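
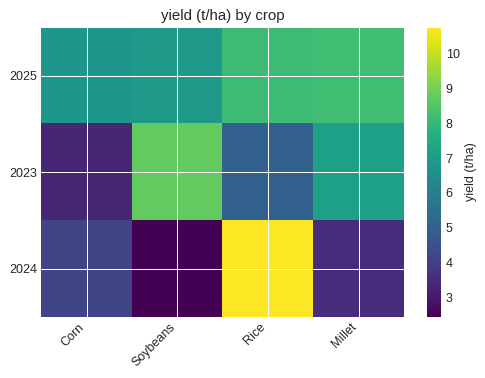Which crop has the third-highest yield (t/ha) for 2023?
Top 4 for 2023: Soybeans ≈ 9, Millet ≈ 7, Rice ≈ 5, Corn ≈ 3.

Rice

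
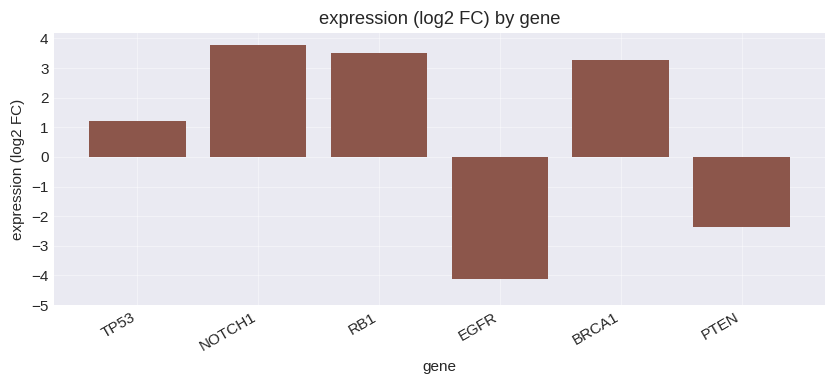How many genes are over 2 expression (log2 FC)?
3

Above 2: NOTCH1, RB1, BRCA1.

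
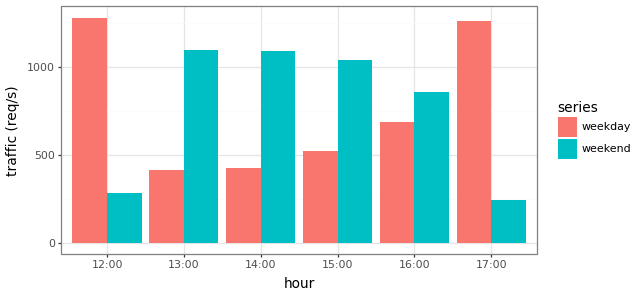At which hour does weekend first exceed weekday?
12:00: weekend ≈ 200 vs weekday ≈ 1200 (not yet); 13:00: weekend ≈ 1000 vs weekday ≈ 400 (first crossover).

13:00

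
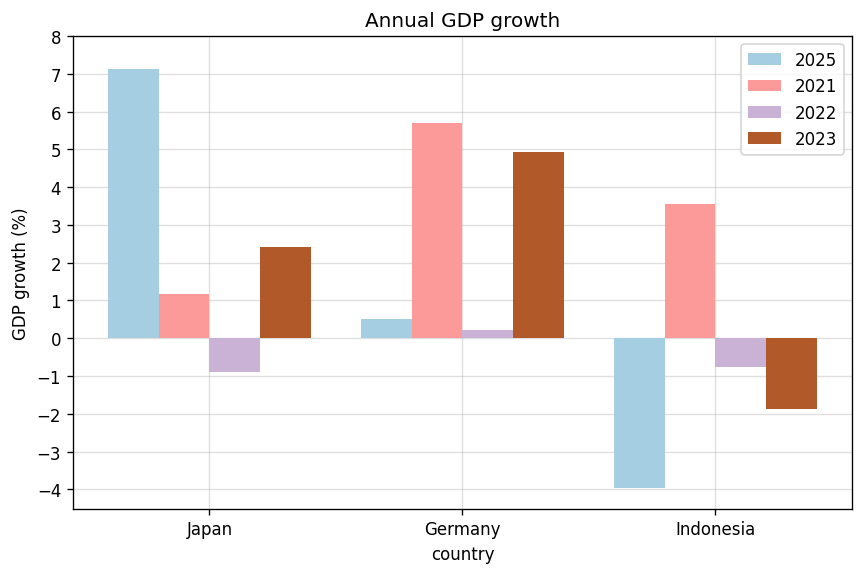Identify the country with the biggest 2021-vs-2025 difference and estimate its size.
Indonesia: 2021 ≈ 4, 2025 ≈ -4 → gap ≈ 8. Next-largest (Japan) is only ≈ 6.

Indonesia, ≈ 8 %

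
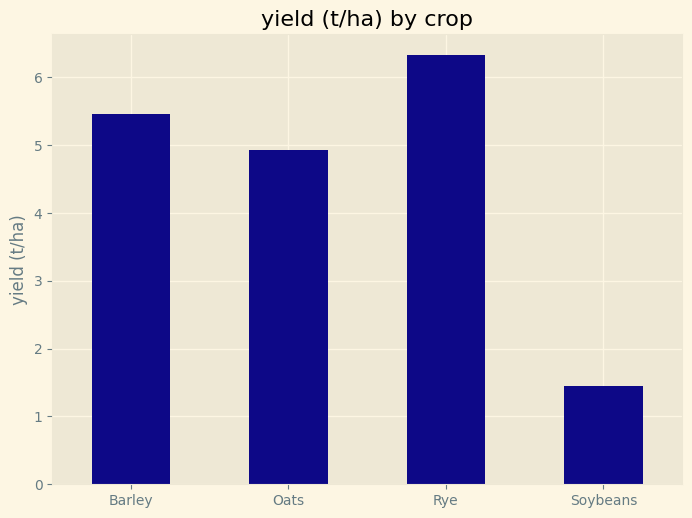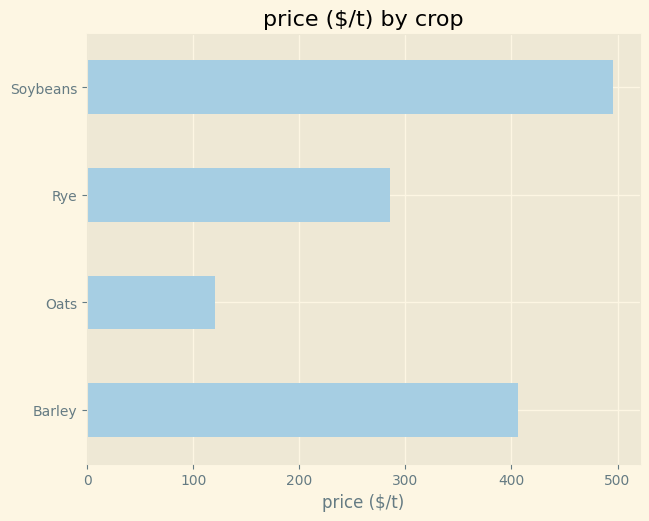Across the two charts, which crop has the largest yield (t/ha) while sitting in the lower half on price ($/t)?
Chart 2 median price ($/t) ≈ 350; below-median crops: Oats, Rye. Among those, Rye has the highest yield (t/ha) (≈ 6).

Rye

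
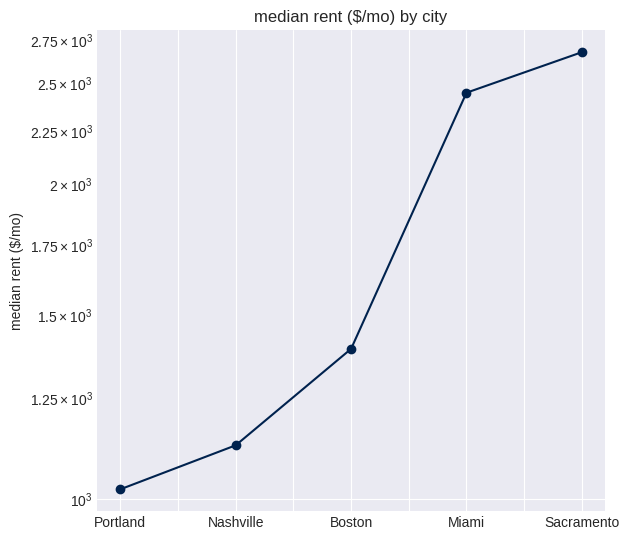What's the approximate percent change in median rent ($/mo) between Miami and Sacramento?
≈ +8.3%

Miami ≈ 2400, Sacramento ≈ 2600; (2600 − 2400) / 2400 ≈ +8.3%.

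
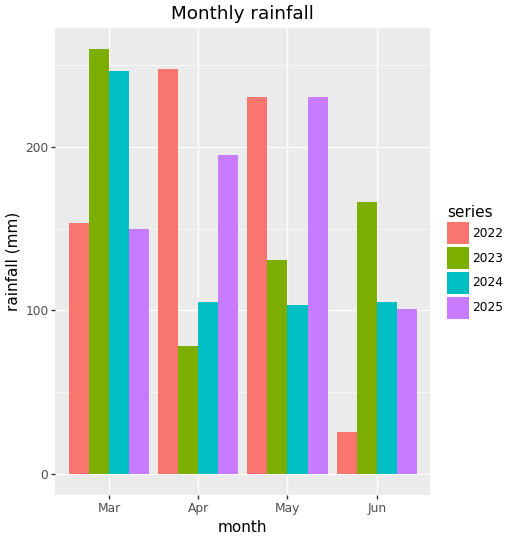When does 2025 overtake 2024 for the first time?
Mar: 2025 ≈ 150 vs 2024 ≈ 250 (not yet); Apr: 2025 ≈ 200 vs 2024 ≈ 100 (first crossover).

Apr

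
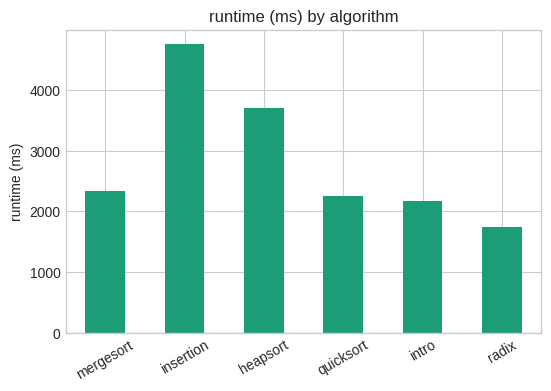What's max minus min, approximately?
≈ 3500

Max insertion ≈ 5000, min radix ≈ 1500; range ≈ 3500.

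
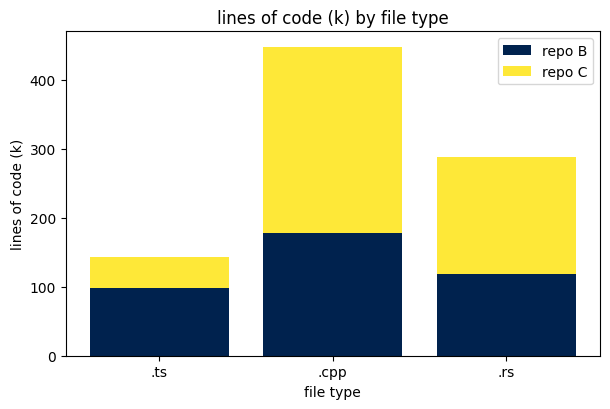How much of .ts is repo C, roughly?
≈ 50

repo C top ≈ 150, bottom ≈ 100; segment ≈ 50.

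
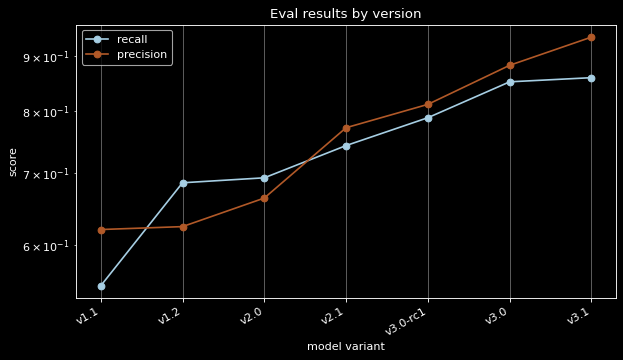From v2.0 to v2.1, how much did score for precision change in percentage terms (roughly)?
v2.0 ≈ 0.65, v2.1 ≈ 0.75; (0.75 − 0.65) / 0.65 ≈ +15.4%.

≈ +15.4%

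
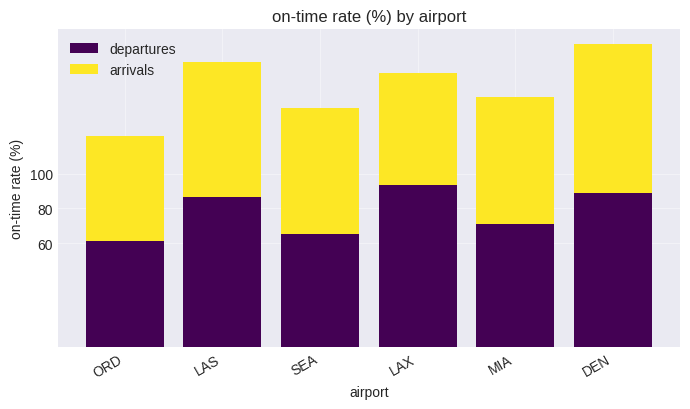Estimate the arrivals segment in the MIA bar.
arrivals top ≈ 140, bottom ≈ 80; segment ≈ 60.

≈ 60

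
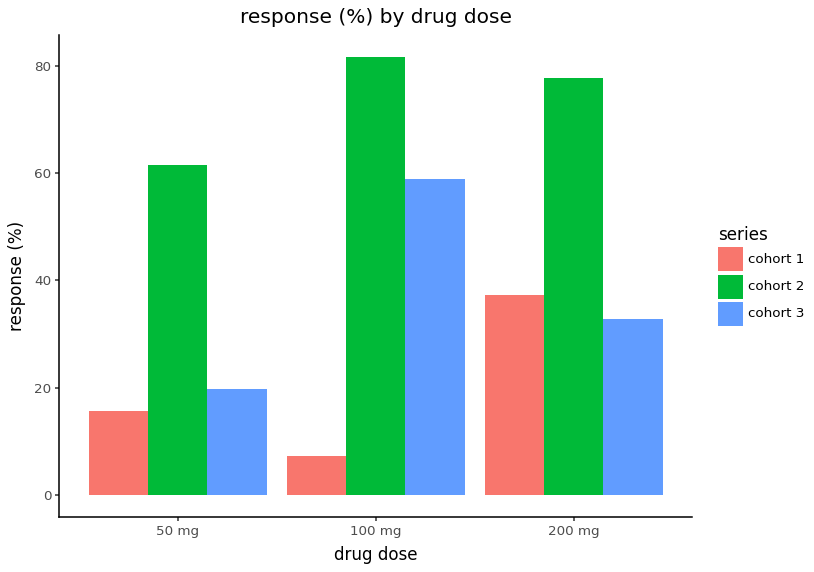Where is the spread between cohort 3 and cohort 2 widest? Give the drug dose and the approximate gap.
200 mg, ≈ 50 %

200 mg: cohort 3 ≈ 30, cohort 2 ≈ 80 → gap ≈ 50. Next-largest (50 mg) is only ≈ 40.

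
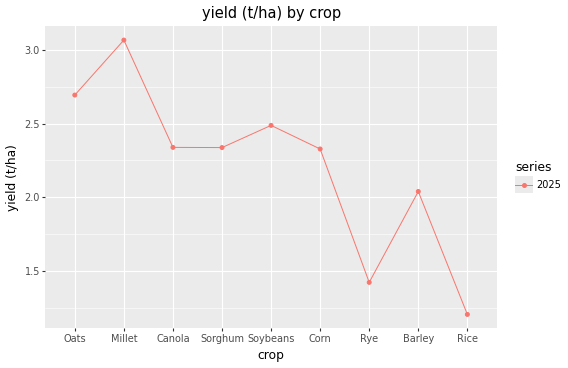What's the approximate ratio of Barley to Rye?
Barley ≈ 2.0, Rye ≈ 1.4; 2.0/1.4 ≈ 1.43.

≈ 1.43×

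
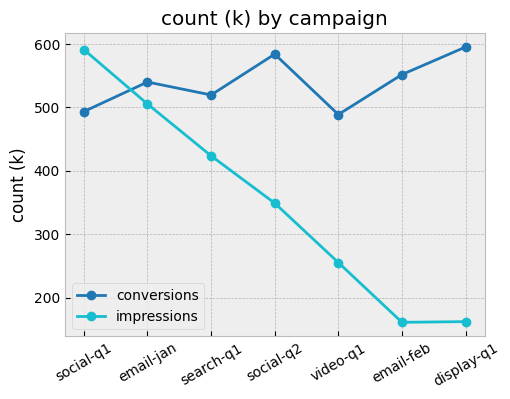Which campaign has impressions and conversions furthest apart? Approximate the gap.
display-q1: impressions ≈ 150, conversions ≈ 600 → gap ≈ 450. Next-largest (email-feb) is only ≈ 400.

display-q1, ≈ 450 k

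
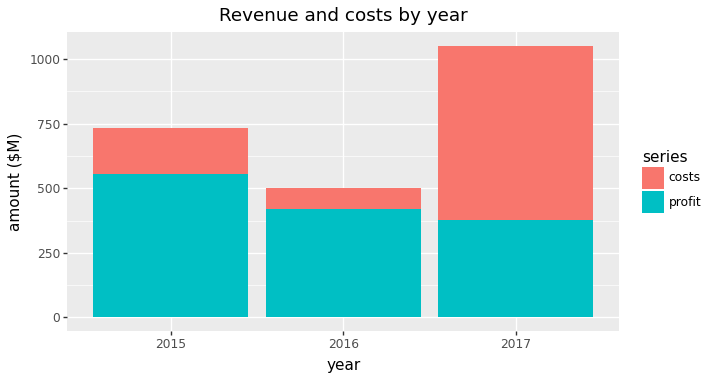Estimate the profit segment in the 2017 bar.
≈ 400

profit top ≈ 400, bottom ≈ 0; segment ≈ 400.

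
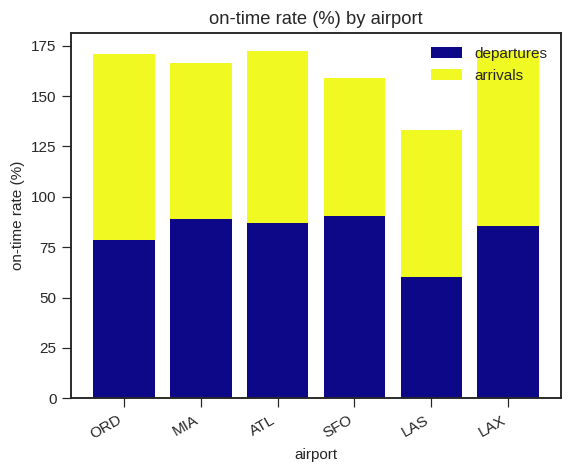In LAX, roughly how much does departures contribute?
departures top ≈ 80, bottom ≈ 0; segment ≈ 80.

≈ 80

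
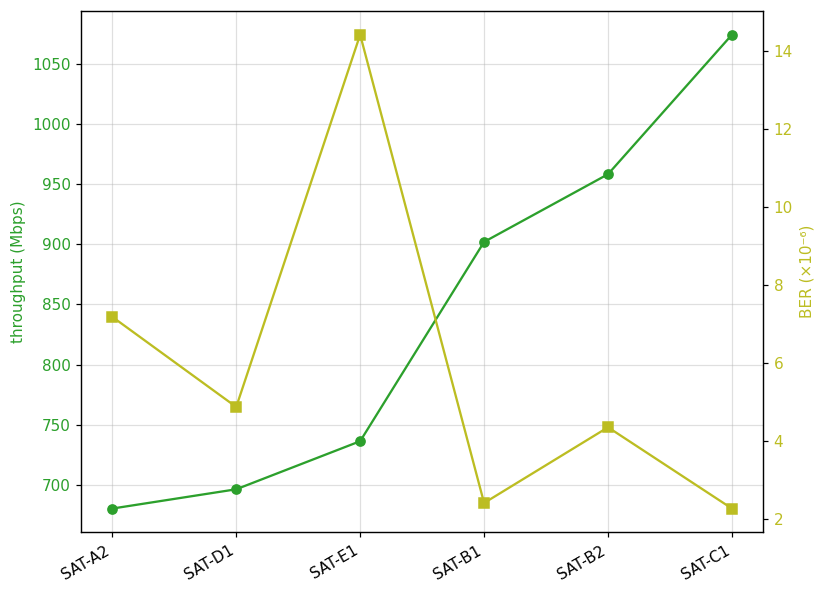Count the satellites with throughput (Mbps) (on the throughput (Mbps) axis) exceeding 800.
3

Above 800: SAT-B1, SAT-B2, SAT-C1.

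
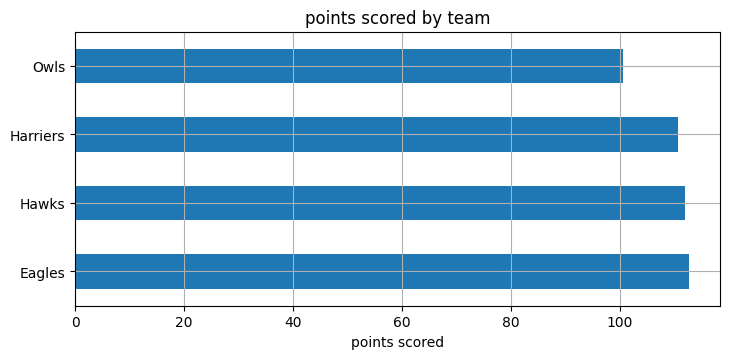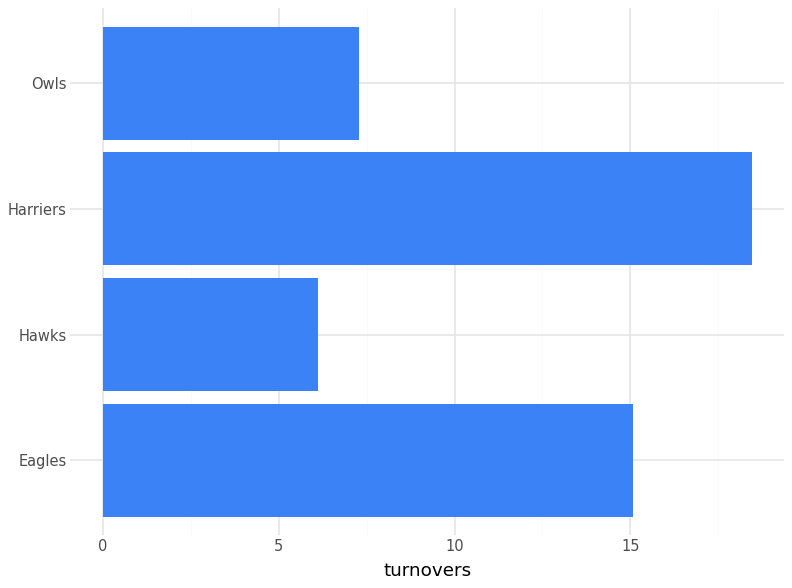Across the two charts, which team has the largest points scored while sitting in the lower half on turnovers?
Hawks

Chart 2 median turnovers ≈ 12; below-median teams: Hawks, Owls. Among those, Hawks has the highest points scored (≈ 120).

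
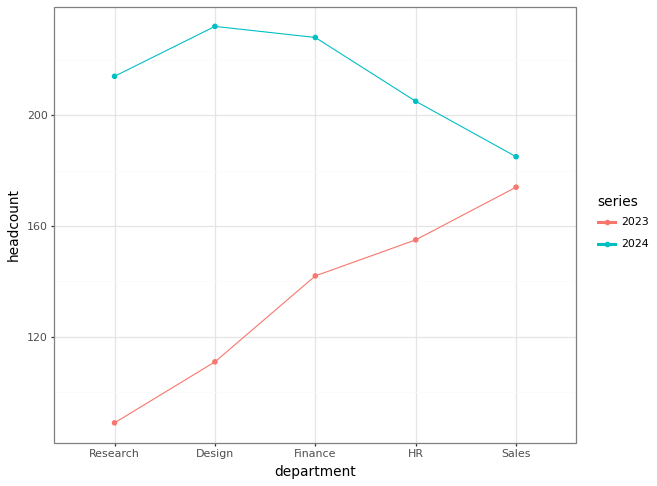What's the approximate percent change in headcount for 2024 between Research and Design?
Research ≈ 220, Design ≈ 240; (240 − 220) / 220 ≈ +9.1%.

≈ +9.1%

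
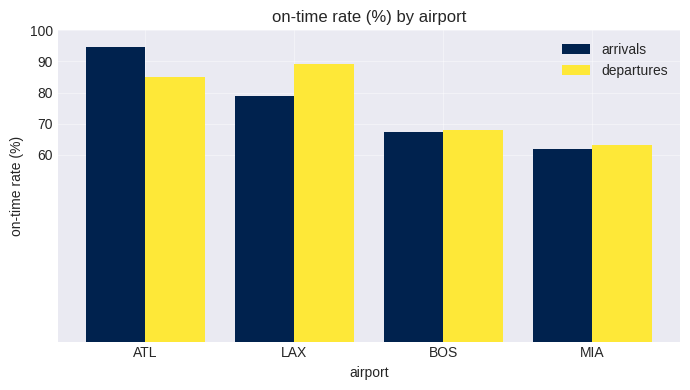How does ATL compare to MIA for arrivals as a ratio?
ATL ≈ 90, MIA ≈ 60; 90/60 ≈ 1.5.

≈ 1.5×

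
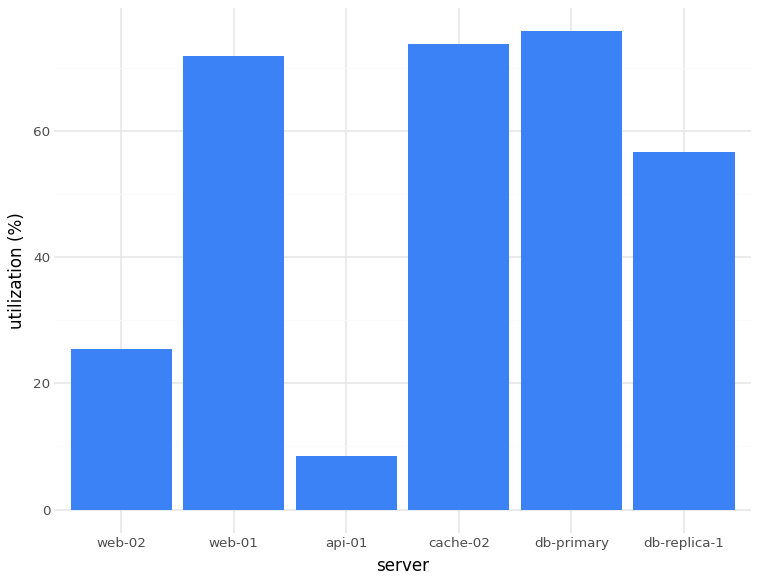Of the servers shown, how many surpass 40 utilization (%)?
4

Above 40: web-01, cache-02, db-primary, db-replica-1.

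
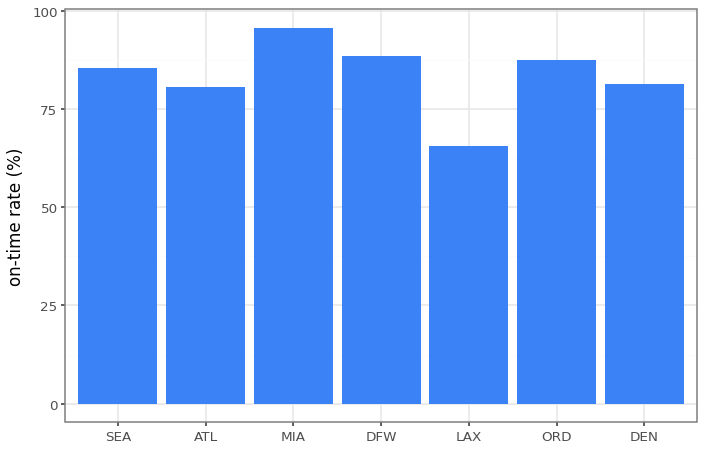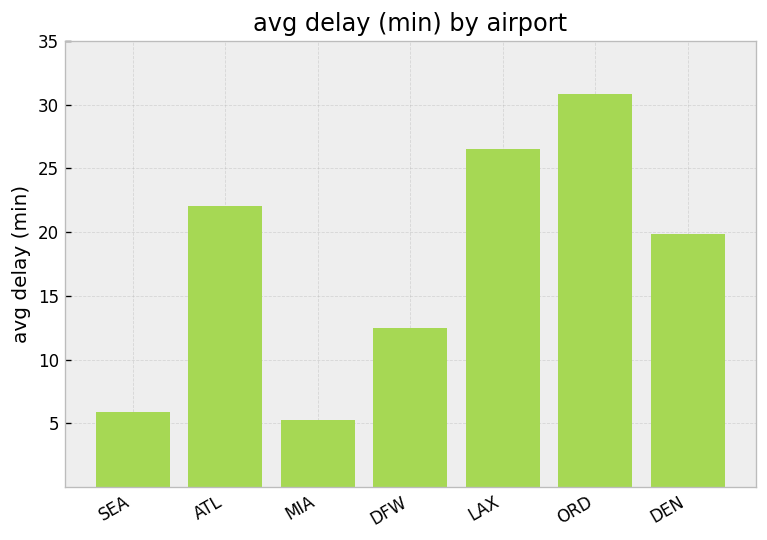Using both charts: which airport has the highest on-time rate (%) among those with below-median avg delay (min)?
Chart 2 median avg delay (min) ≈ 20; below-median airports: SEA, MIA, DFW. Among those, MIA has the highest on-time rate (%) (≈ 100).

MIA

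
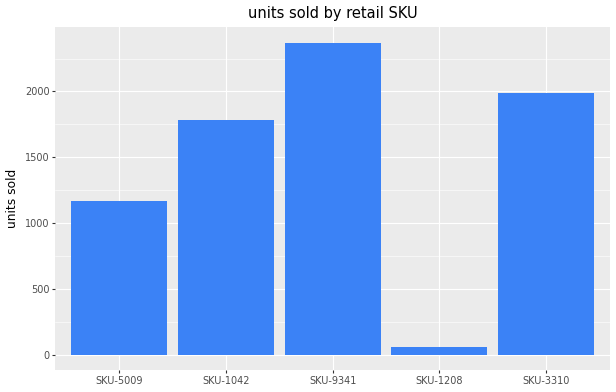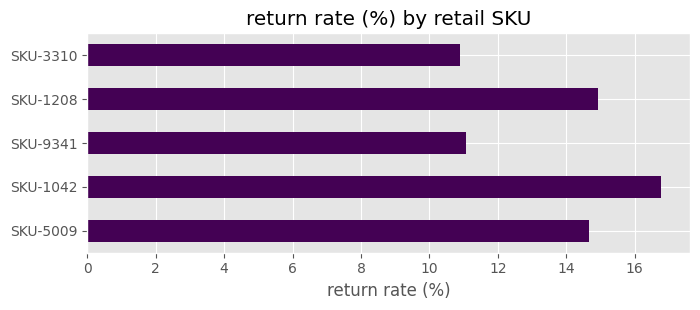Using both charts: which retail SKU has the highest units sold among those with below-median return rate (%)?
SKU-9341

Chart 2 median return rate (%) ≈ 14; below-median retail SKUs: SKU-9341, SKU-3310. Among those, SKU-9341 has the highest units sold (≈ 2500).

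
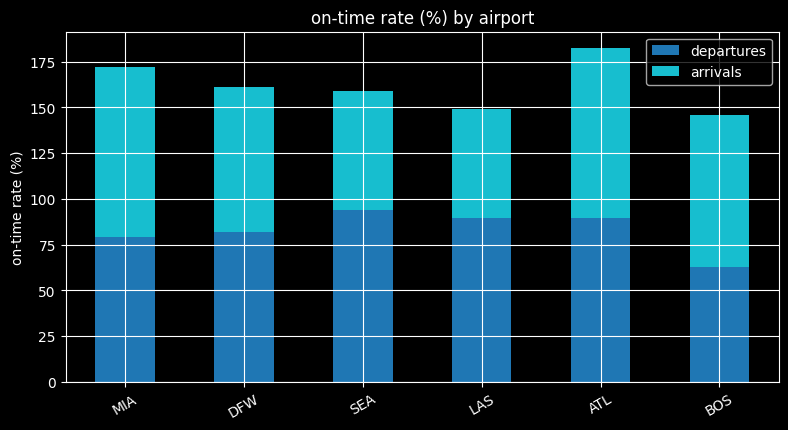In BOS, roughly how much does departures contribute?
≈ 60

departures top ≈ 60, bottom ≈ 0; segment ≈ 60.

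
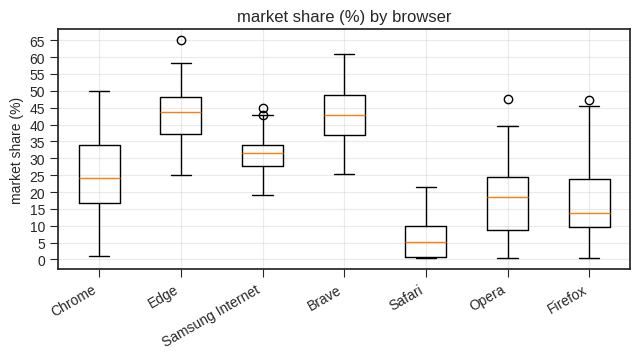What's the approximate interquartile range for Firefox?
≈ 15

Q3 ≈ 25, Q1 ≈ 10; IQR ≈ 15.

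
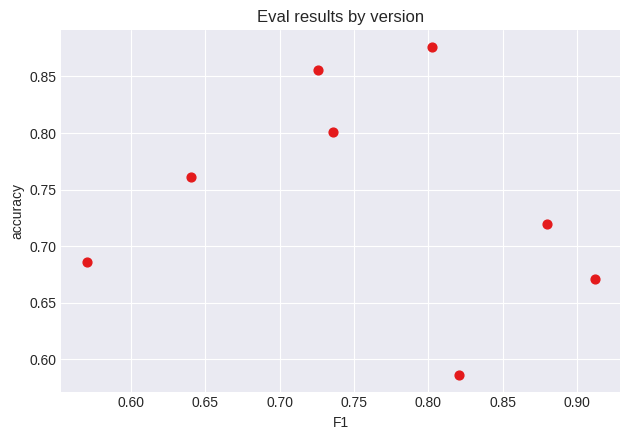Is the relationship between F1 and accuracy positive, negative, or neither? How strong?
Points are roughly uncorrelated; weak (|r| ≈ 0.2).

no clear correlation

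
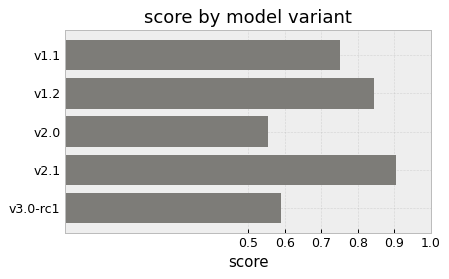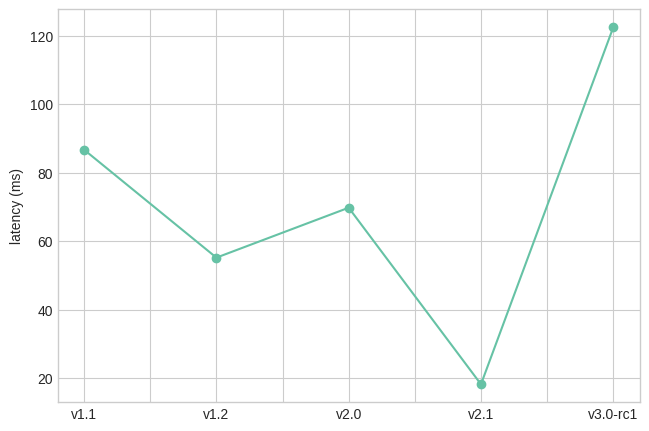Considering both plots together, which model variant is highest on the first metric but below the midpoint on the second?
Chart 2 median latency (ms) ≈ 60; below-median model variants: v1.2, v2.1. Among those, v2.1 has the highest score (≈ 0.9).

v2.1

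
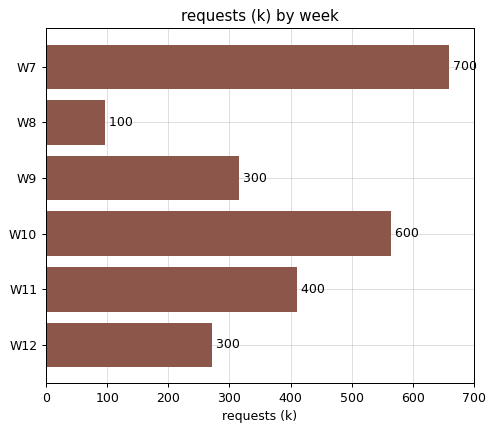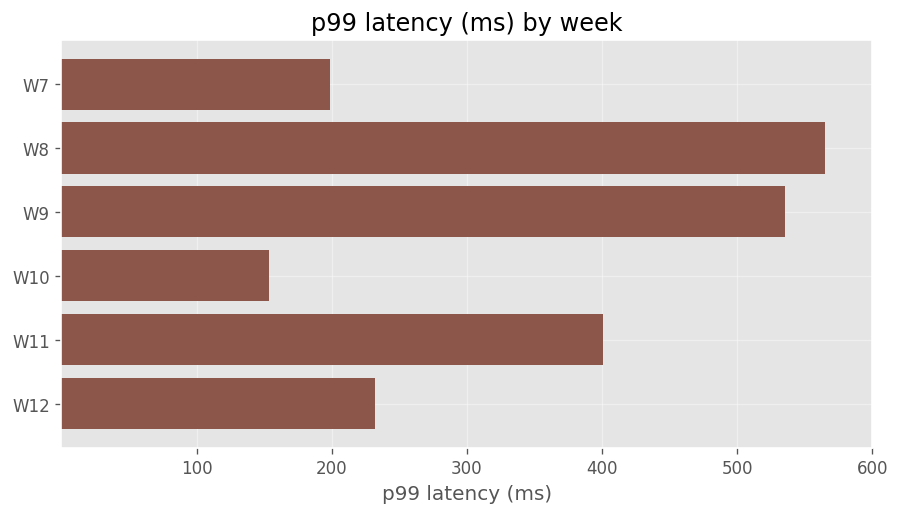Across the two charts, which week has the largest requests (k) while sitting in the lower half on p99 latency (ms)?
W7

Chart 2 median p99 latency (ms) ≈ 300; below-median weeks: W7, W10, W12. Among those, W7 has the highest requests (k) (≈ 700).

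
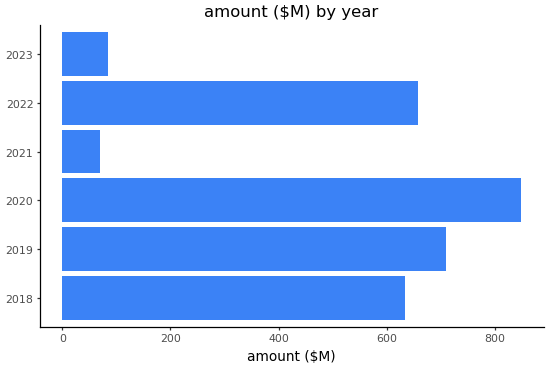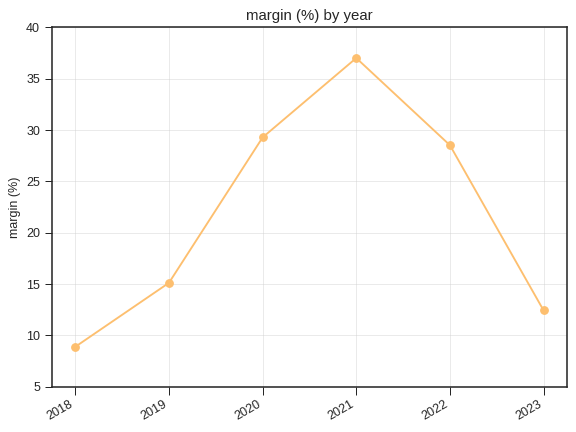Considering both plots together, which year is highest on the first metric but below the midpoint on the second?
2019

Chart 2 median margin (%) ≈ 20; below-median years: 2018, 2019, 2023. Among those, 2019 has the highest amount ($M) (≈ 700).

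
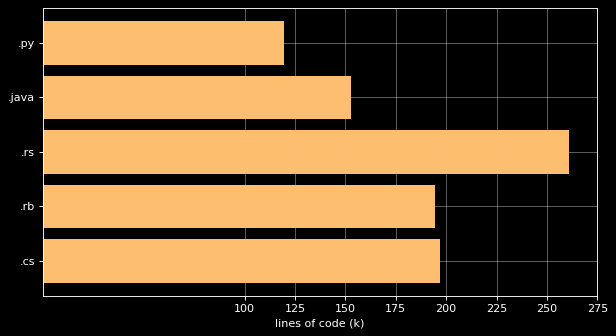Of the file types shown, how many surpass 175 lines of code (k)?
3

Above 175: .rs, .rb, .cs.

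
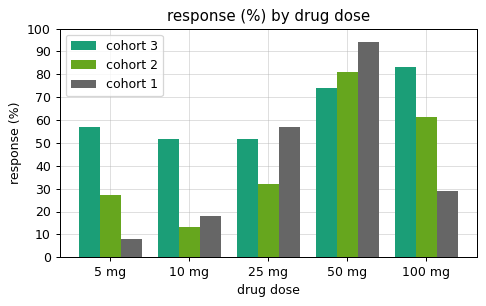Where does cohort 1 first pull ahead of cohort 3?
10 mg: cohort 1 ≈ 20 vs cohort 3 ≈ 50 (not yet); 25 mg: cohort 1 ≈ 60 vs cohort 3 ≈ 50 (first crossover).

25 mg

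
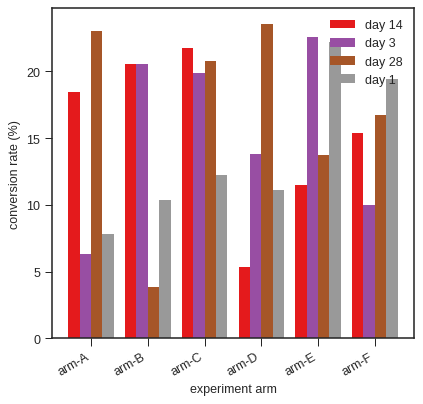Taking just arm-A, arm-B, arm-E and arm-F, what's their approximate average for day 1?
(8 + 10 + 22 + 20) / 4 ≈ 15.

≈ 15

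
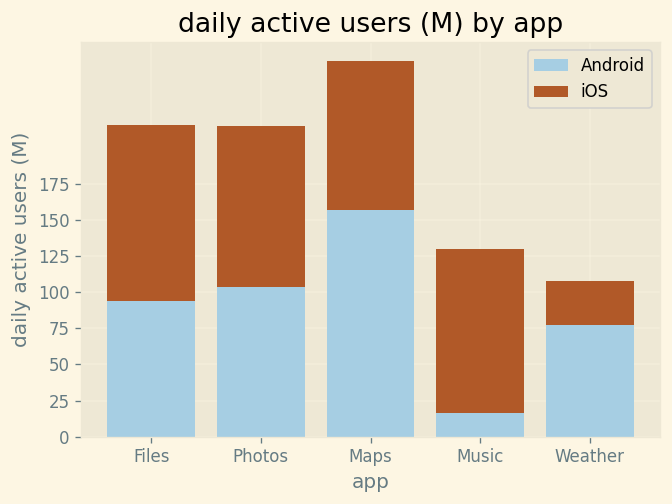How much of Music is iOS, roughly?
≈ 100

iOS top ≈ 125, bottom ≈ 25; segment ≈ 100.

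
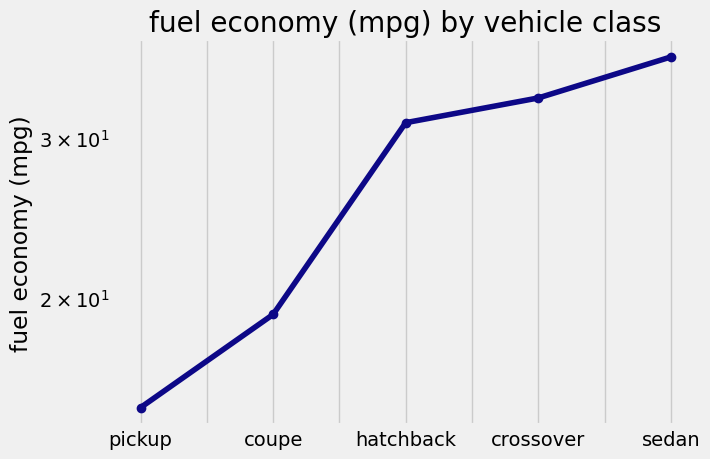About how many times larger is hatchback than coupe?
hatchback ≈ 32, coupe ≈ 20; 32/20 ≈ 1.6.

≈ 1.6×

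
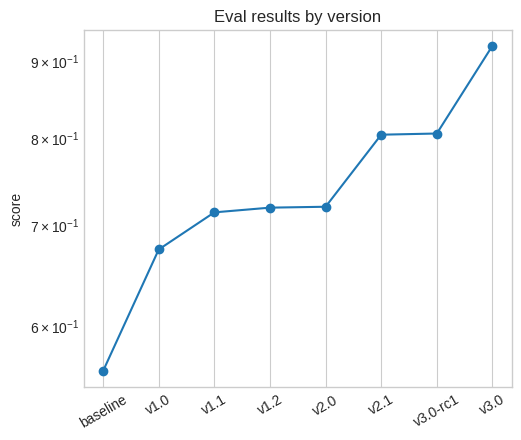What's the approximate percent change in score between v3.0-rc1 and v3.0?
v3.0-rc1 ≈ 0.80, v3.0 ≈ 0.90; (0.90 − 0.80) / 0.80 ≈ +12.5%.

≈ +12.5%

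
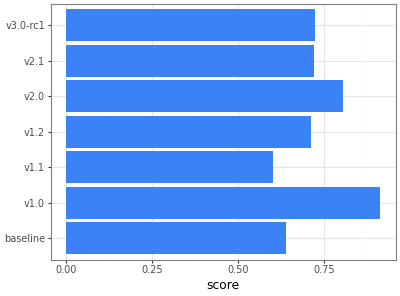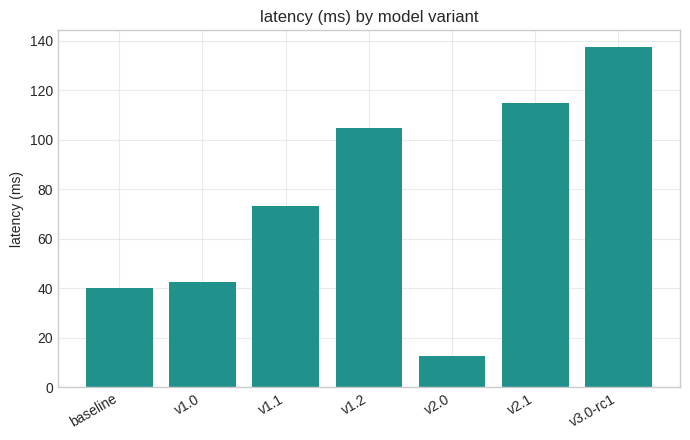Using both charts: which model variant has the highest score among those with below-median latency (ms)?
v1.0

Chart 2 median latency (ms) ≈ 80; below-median model variants: baseline, v1.0, v2.0. Among those, v1.0 has the highest score (≈ 0.9).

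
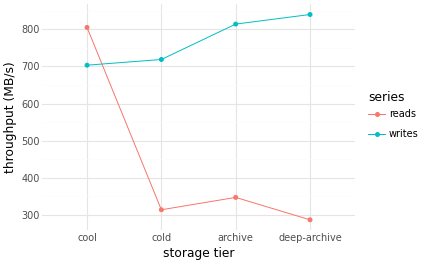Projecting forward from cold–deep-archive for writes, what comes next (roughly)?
≈ 925

Last three: 700, 800, 850 → slope ≈ 75/step → next ≈ 925.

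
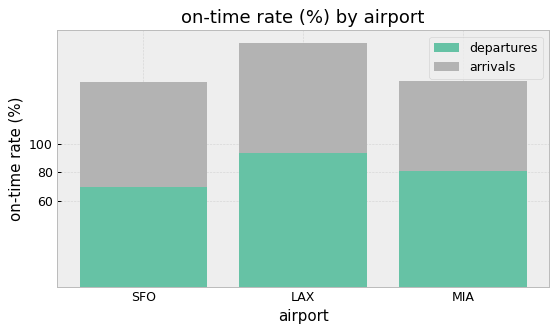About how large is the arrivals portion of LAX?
arrivals top ≈ 180, bottom ≈ 100; segment ≈ 80.

≈ 80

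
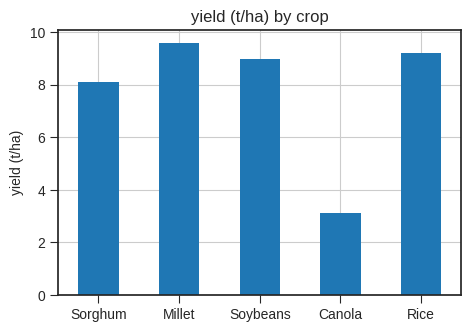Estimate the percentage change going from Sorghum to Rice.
≈ +12.5%

Sorghum ≈ 8, Rice ≈ 9; (9 − 8) / 8 ≈ +12.5%.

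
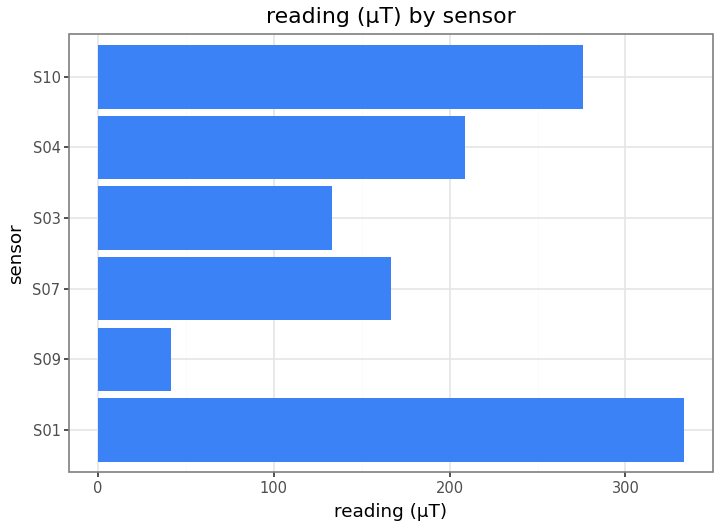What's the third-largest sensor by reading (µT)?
Top 4: S01 ≈ 350, S10 ≈ 300, S04 ≈ 200, S07 ≈ 150.

S04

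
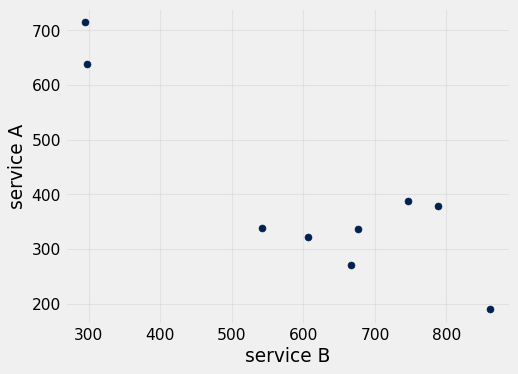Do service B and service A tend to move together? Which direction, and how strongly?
negative, strong

Points are negatively correlated; strong (|r| ≈ 0.9).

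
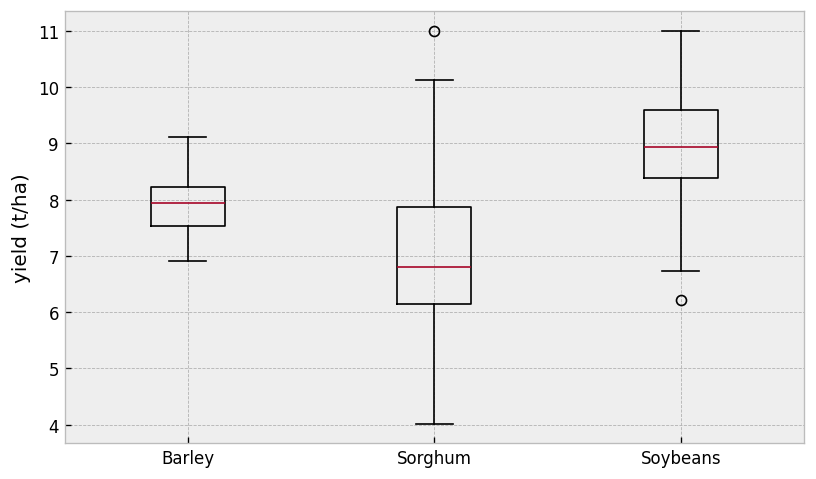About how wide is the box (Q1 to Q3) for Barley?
Q3 ≈ 8.2, Q1 ≈ 7.6; IQR ≈ 0.6.

≈ 0.6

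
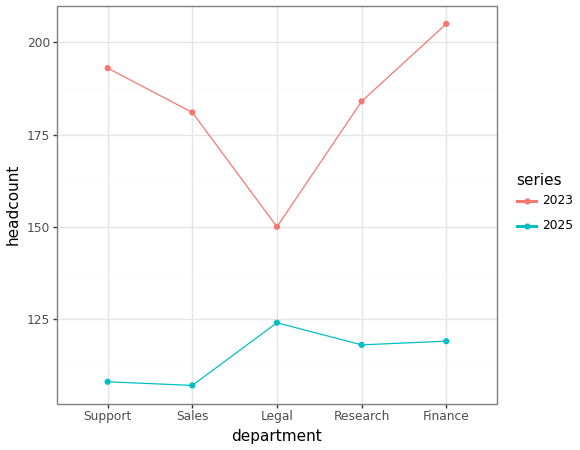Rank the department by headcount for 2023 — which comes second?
Top 3 for 2023: Finance ≈ 200, Support ≈ 190, Research ≈ 180.

Support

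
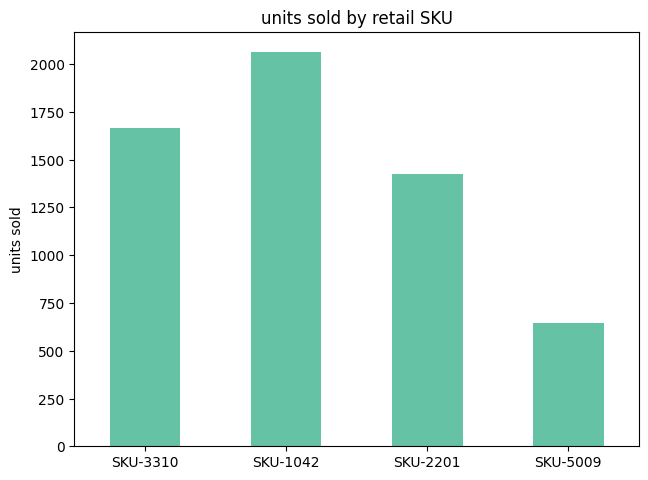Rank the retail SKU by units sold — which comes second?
Top 3: SKU-1042 ≈ 2000, SKU-3310 ≈ 1600, SKU-2201 ≈ 1400.

SKU-3310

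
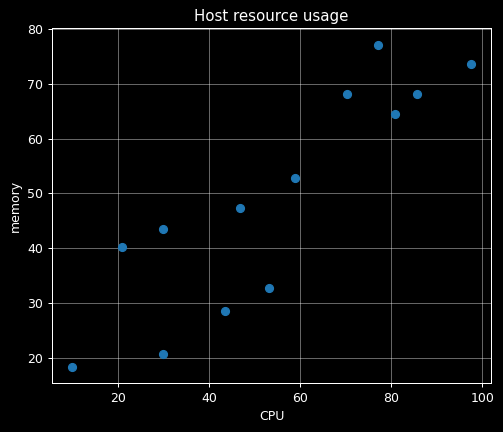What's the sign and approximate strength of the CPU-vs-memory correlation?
positive, strong

Points are positively correlated; strong (|r| ≈ 0.9).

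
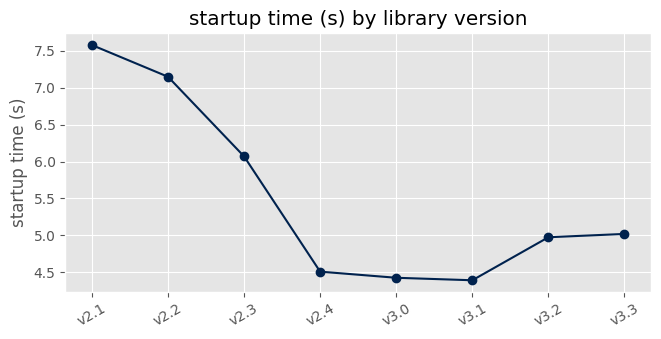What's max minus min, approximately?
≈ 3.0

Max v2.1 ≈ 7.5, min v3.1 ≈ 4.5; range ≈ 3.0.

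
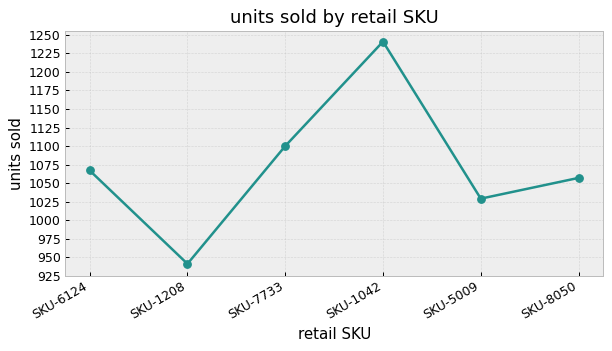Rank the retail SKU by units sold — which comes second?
Top 3: SKU-1042 ≈ 1250, SKU-7733 ≈ 1100, SKU-6124 ≈ 1075.

SKU-7733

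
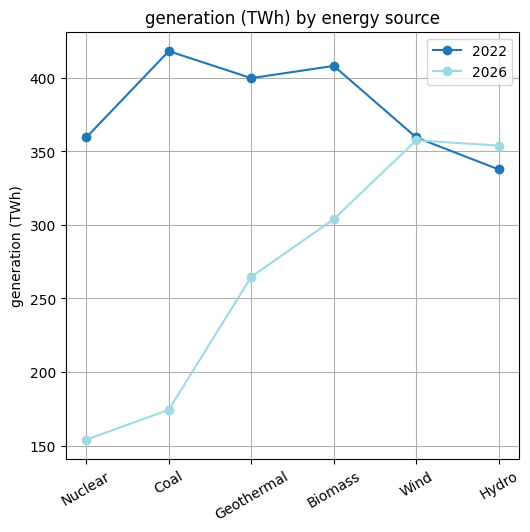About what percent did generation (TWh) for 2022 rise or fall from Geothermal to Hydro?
Geothermal ≈ 400, Hydro ≈ 350; (350 − 400) / 400 ≈ -12.5%.

≈ -12.5%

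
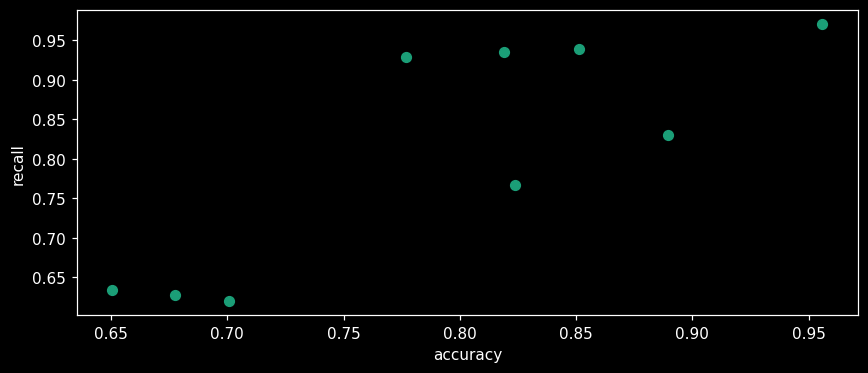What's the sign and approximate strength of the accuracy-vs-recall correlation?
Points are positively correlated; strong (|r| ≈ 0.8).

positive, strong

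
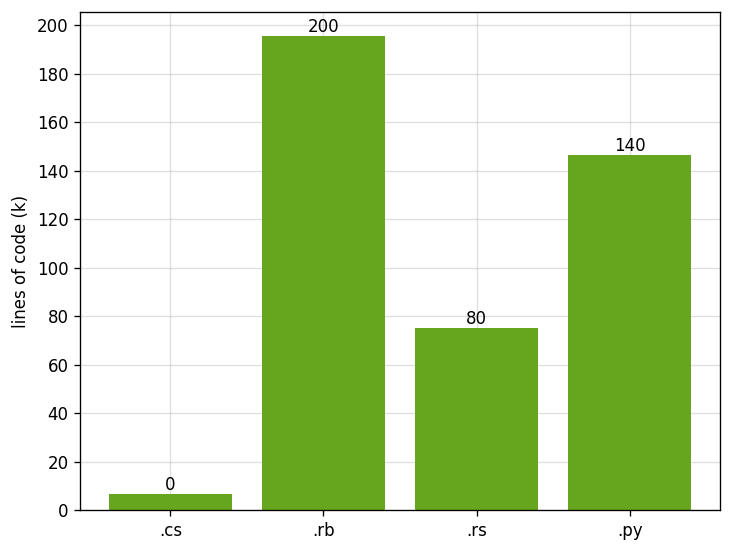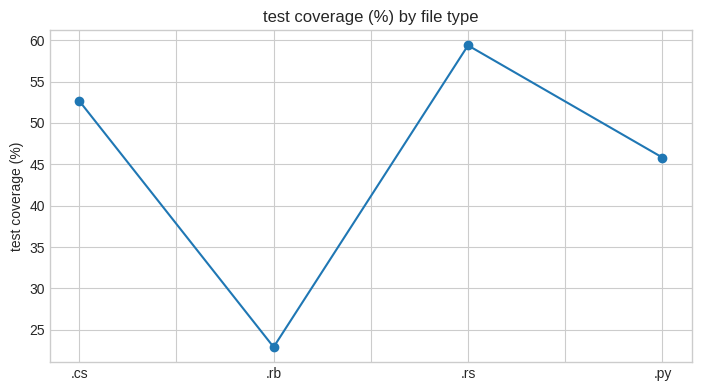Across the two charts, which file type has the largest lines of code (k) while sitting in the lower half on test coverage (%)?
Chart 2 median test coverage (%) ≈ 50; below-median file types: .rb, .py. Among those, .rb has the highest lines of code (k) (≈ 200).

.rb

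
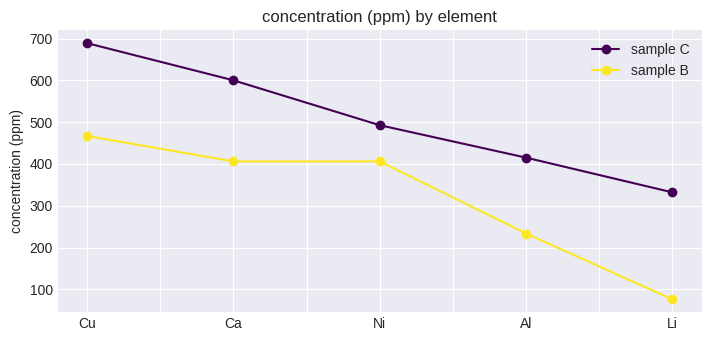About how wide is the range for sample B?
≈ 400

Max Cu ≈ 500, min Li ≈ 100; range ≈ 400.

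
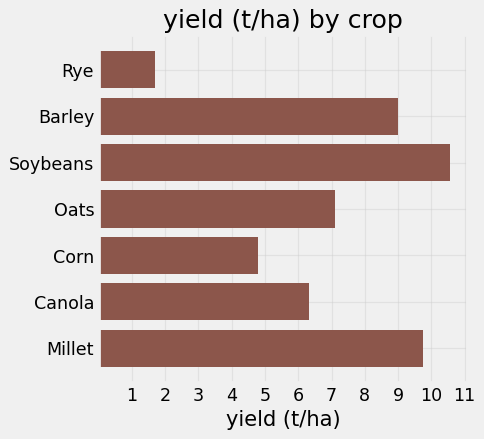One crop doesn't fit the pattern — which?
Rye ≈ 2; the rest sit between ≈ 5 and ≈ 11.

Rye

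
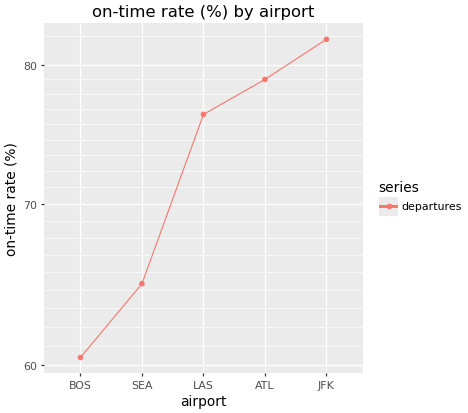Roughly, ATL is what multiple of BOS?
ATL ≈ 78, BOS ≈ 60; 78/60 ≈ 1.3.

≈ 1.3×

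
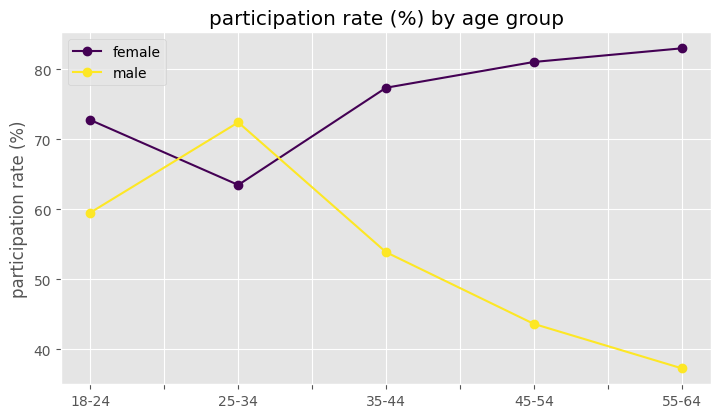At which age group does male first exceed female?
25-34

18-24: male ≈ 60 vs female ≈ 75 (not yet); 25-34: male ≈ 70 vs female ≈ 65 (first crossover).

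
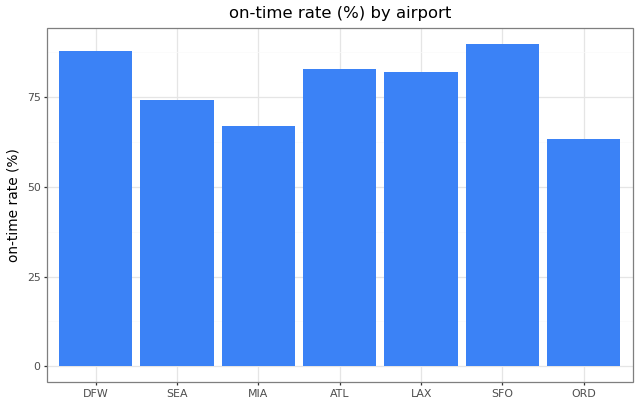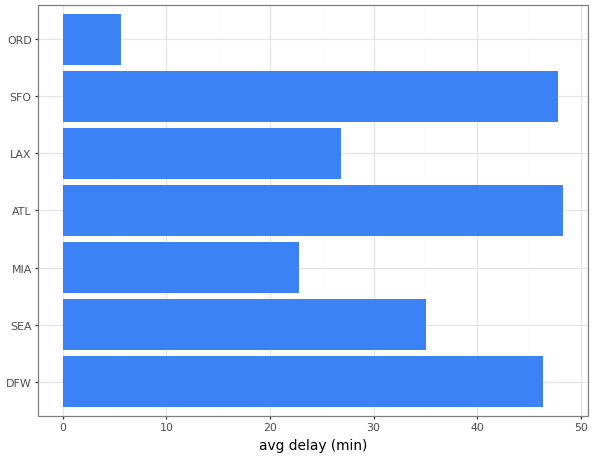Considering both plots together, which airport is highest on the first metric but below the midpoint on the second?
Chart 2 median avg delay (min) ≈ 35; below-median airports: MIA, LAX, ORD. Among those, LAX has the highest on-time rate (%) (≈ 80).

LAX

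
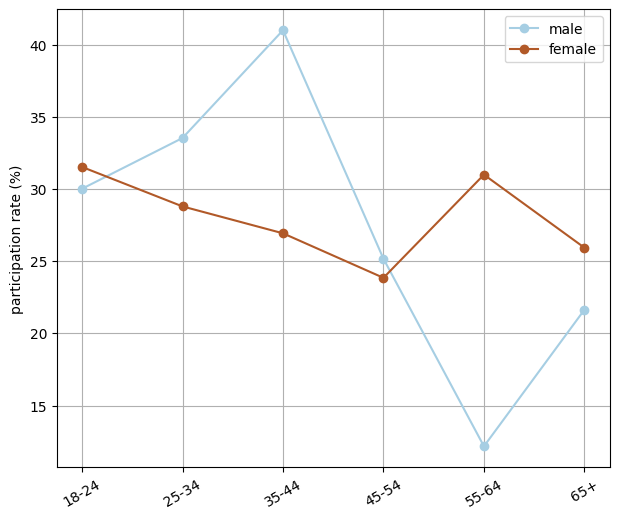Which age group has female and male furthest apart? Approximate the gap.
55-64: female ≈ 30, male ≈ 10 → gap ≈ 20. Next-largest (35-44) is only ≈ 15.

55-64, ≈ 20 %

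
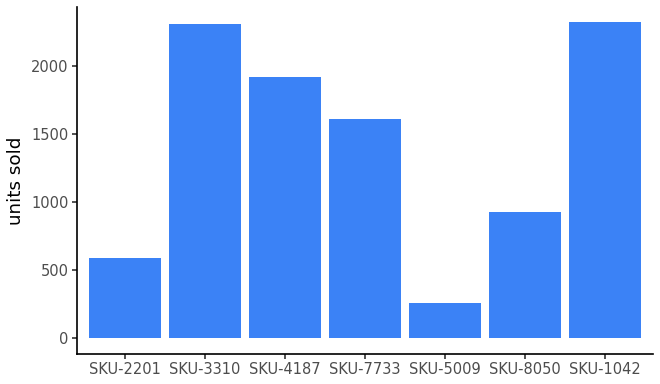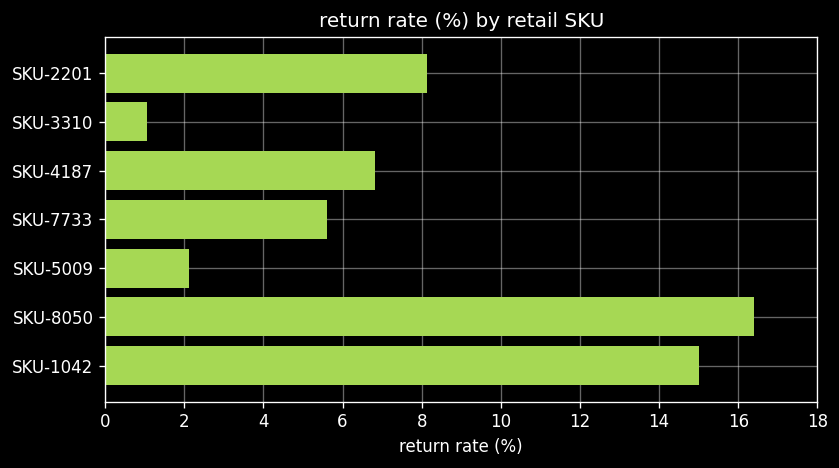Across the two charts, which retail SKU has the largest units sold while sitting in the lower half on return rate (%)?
SKU-3310

Chart 2 median return rate (%) ≈ 6; below-median retail SKUs: SKU-3310, SKU-7733, SKU-5009. Among those, SKU-3310 has the highest units sold (≈ 2500).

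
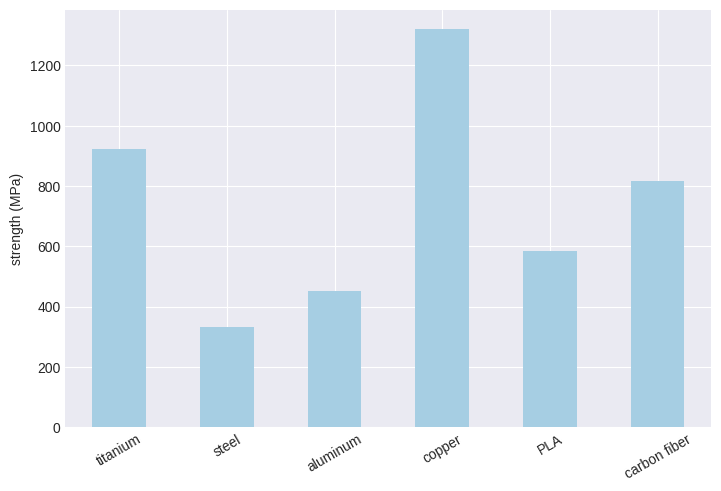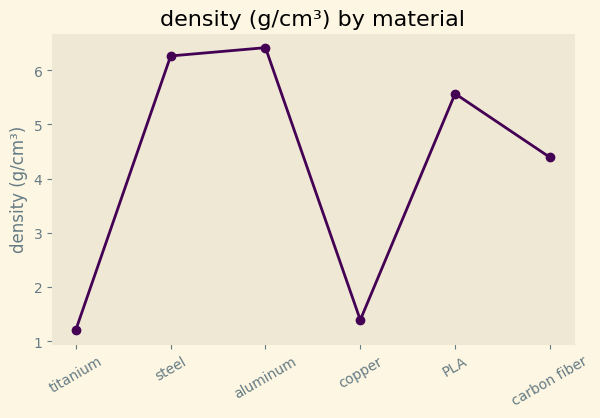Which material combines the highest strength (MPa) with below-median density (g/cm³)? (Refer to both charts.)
Chart 2 median density (g/cm³) ≈ 5; below-median materials: titanium, copper, carbon fiber. Among those, copper has the highest strength (MPa) (≈ 1400).

copper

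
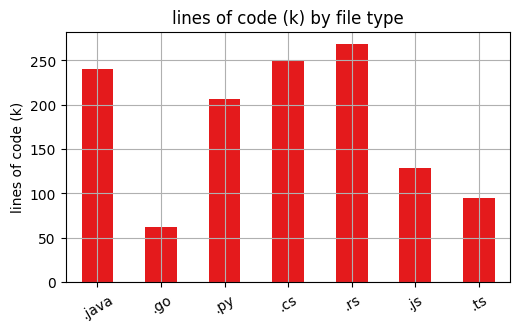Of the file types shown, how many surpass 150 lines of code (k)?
Above 150: .java, .py, .cs, .rs.

4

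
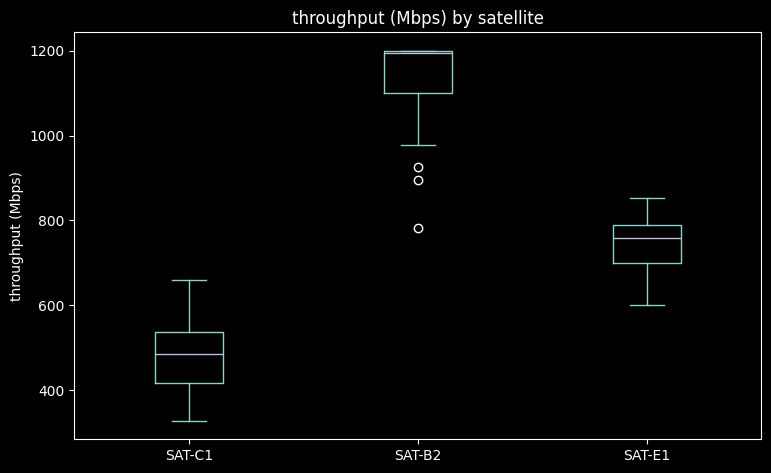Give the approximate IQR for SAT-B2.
≈ 100

Q3 ≈ 1200, Q1 ≈ 1100; IQR ≈ 100.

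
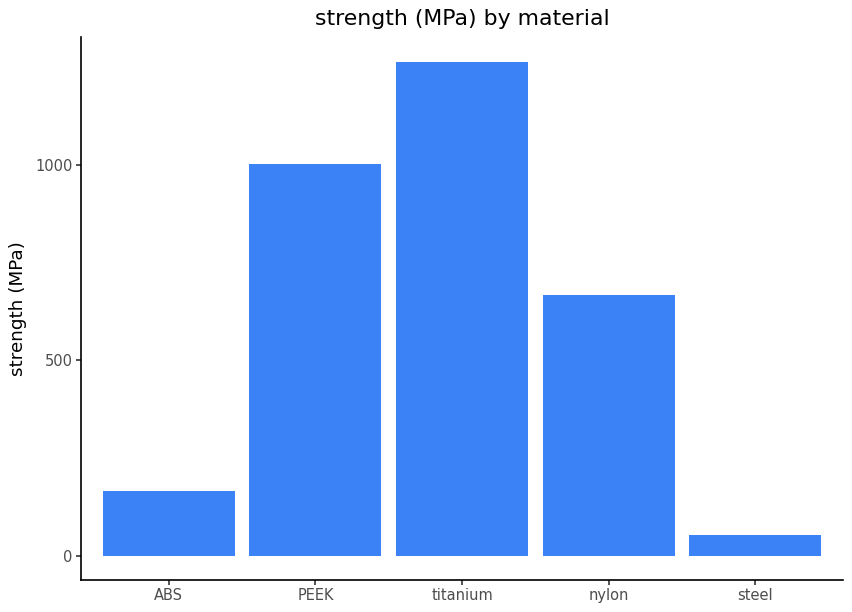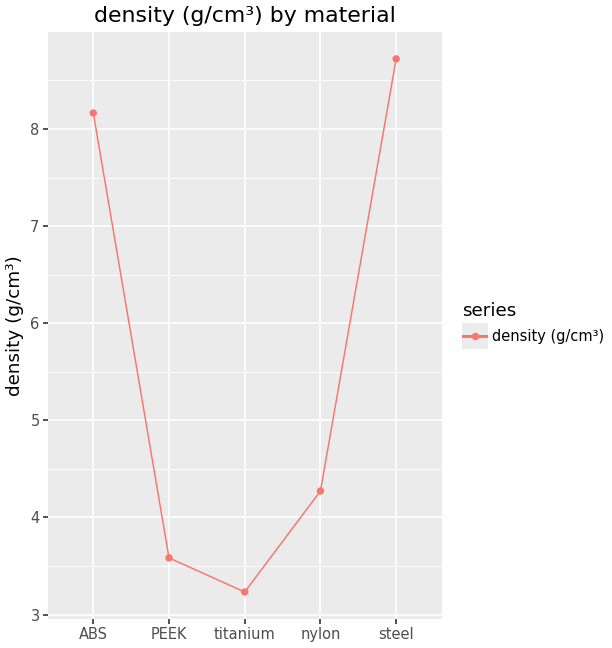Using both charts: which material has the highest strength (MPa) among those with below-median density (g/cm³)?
titanium

Chart 2 median density (g/cm³) ≈ 4; below-median materials: PEEK, titanium. Among those, titanium has the highest strength (MPa) (≈ 1200).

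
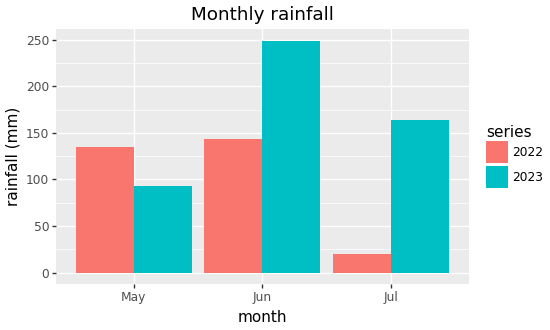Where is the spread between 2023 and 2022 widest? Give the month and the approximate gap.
Jul, ≈ 150 mm

Jul: 2023 ≈ 175, 2022 ≈ 25 → gap ≈ 150. Next-largest (Jun) is only ≈ 100.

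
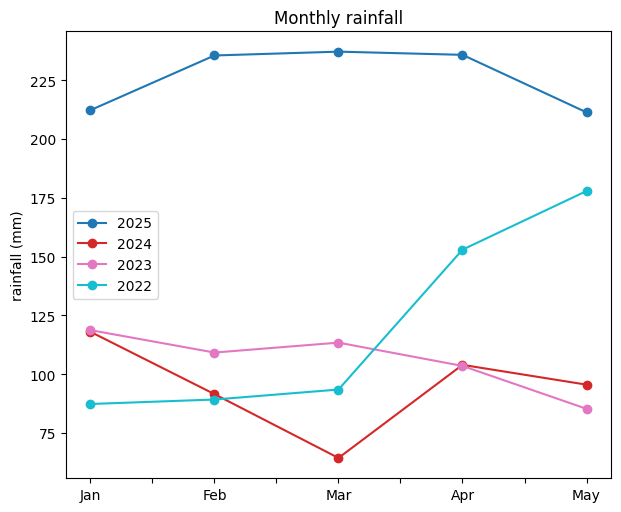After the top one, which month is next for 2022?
Apr

Top 3 for 2022: May ≈ 180, Apr ≈ 160, Mar ≈ 100.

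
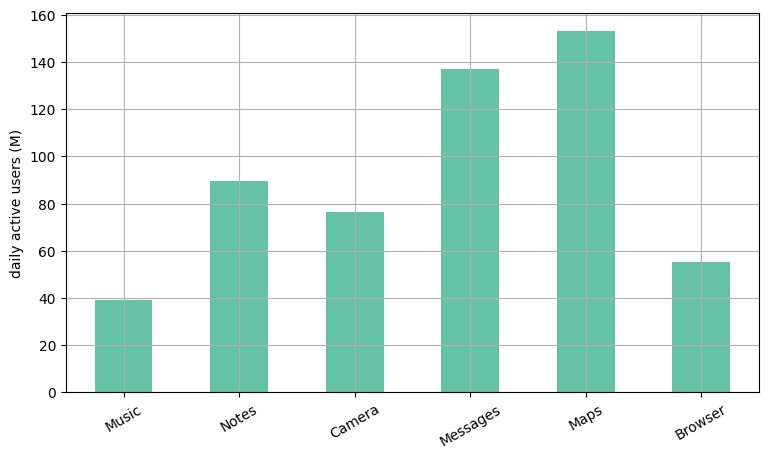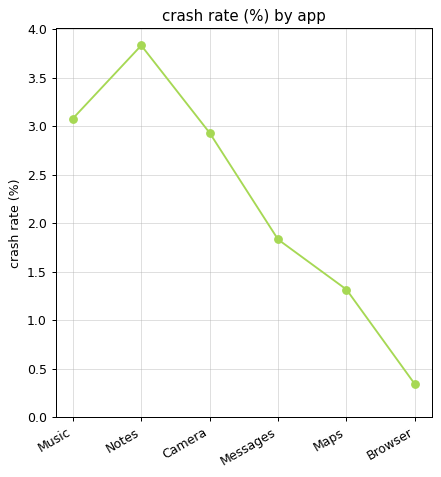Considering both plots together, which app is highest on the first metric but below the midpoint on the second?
Chart 2 median crash rate (%) ≈ 2.5; below-median apps: Messages, Maps, Browser. Among those, Maps has the highest daily active users (M) (≈ 160).

Maps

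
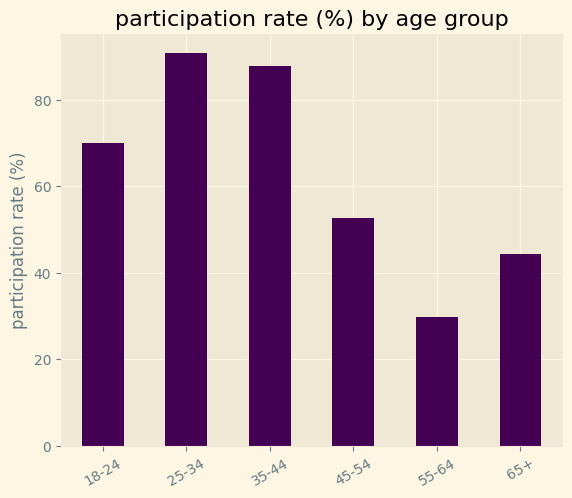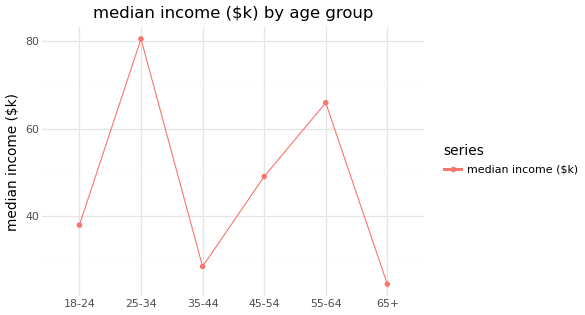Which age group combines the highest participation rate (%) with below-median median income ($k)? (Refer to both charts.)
35-44

Chart 2 median median income ($k) ≈ 40; below-median age groups: 18-24, 35-44, 65+. Among those, 35-44 has the highest participation rate (%) (≈ 90).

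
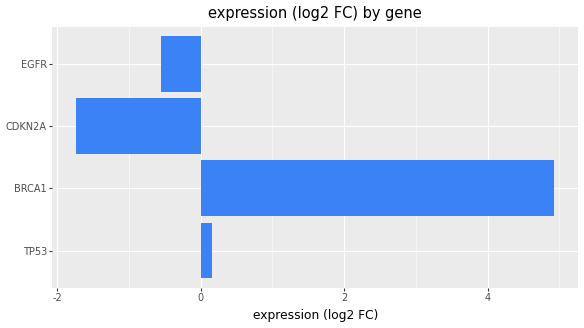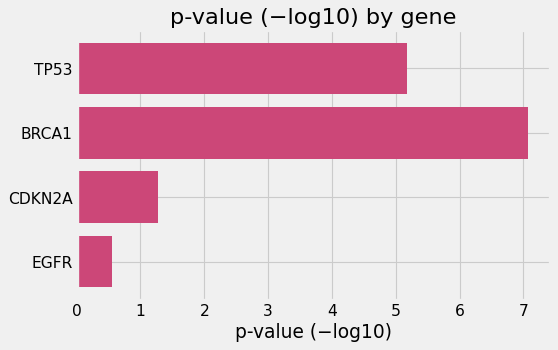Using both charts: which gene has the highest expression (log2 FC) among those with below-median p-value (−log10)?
Chart 2 median p-value (−log10) ≈ 3; below-median genes: CDKN2A, EGFR. Among those, EGFR has the highest expression (log2 FC) (≈ -0.5).

EGFR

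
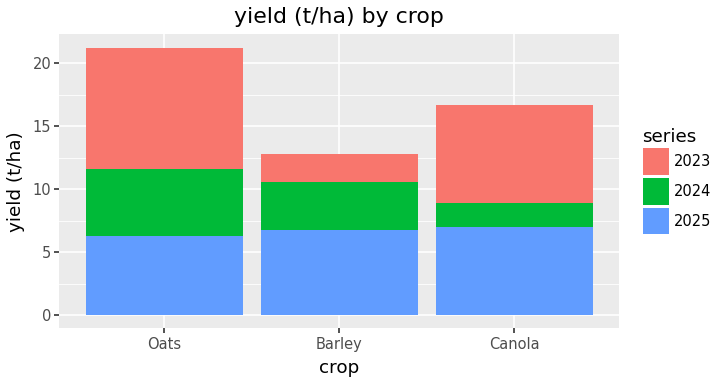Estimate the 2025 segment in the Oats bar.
≈ 6

2025 top ≈ 6, bottom ≈ 0; segment ≈ 6.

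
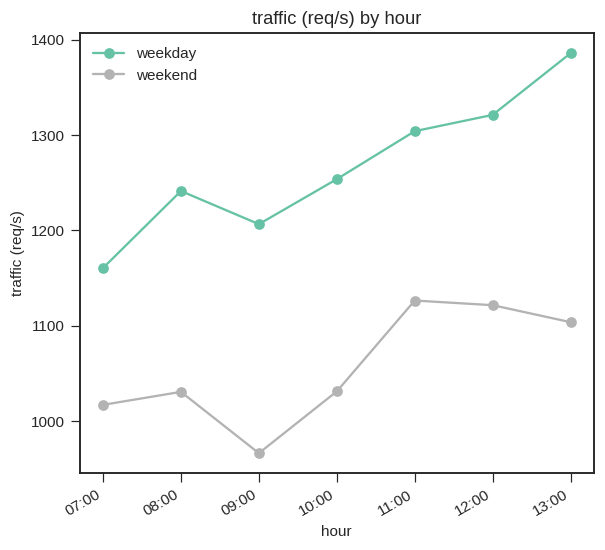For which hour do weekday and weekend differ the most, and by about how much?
13:00, ≈ 300 req/s

13:00: weekday ≈ 1400, weekend ≈ 1100 → gap ≈ 300. Next-largest (09:00) is only ≈ 250.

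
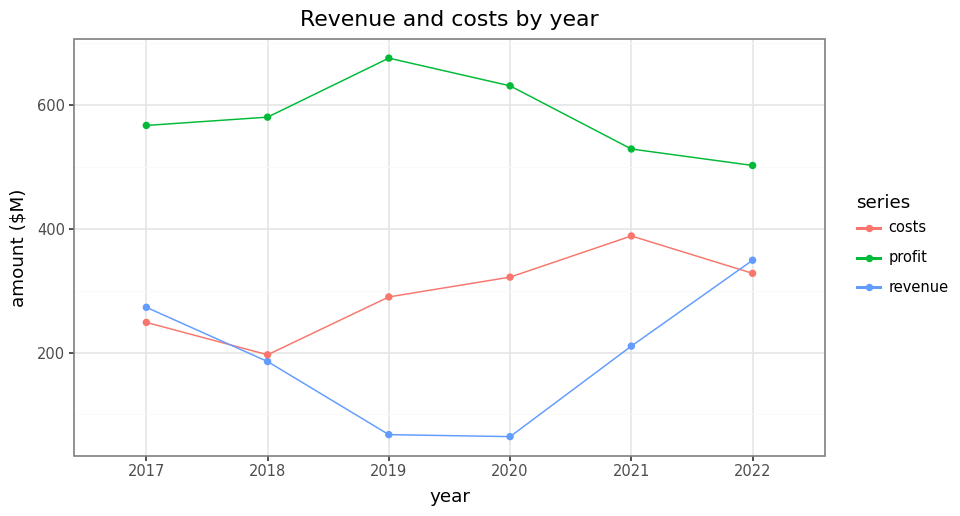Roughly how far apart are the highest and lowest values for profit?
Max 2019 ≈ 700, min 2022 ≈ 500; range ≈ 200.

≈ 200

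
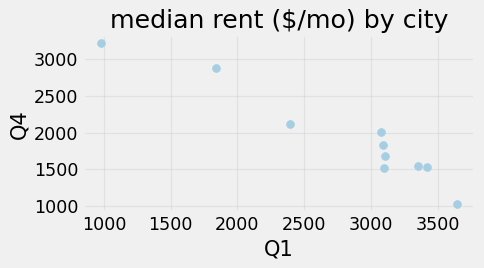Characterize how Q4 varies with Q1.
negative, strong

Points are negatively correlated; strong (|r| ≈ 1.0).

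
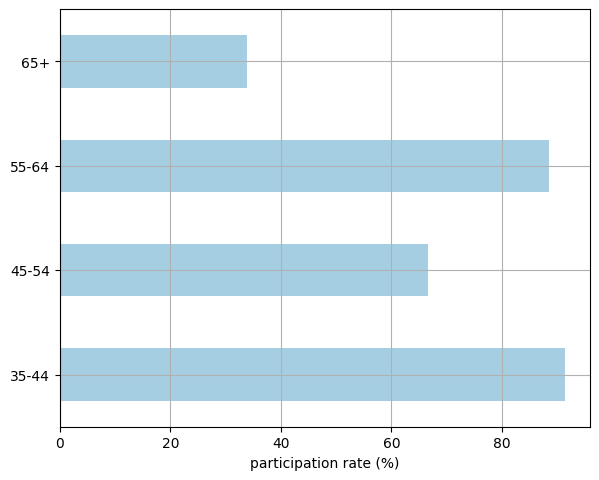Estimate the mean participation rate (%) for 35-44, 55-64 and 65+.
≈ 70

(90 + 90 + 30) / 3 ≈ 70.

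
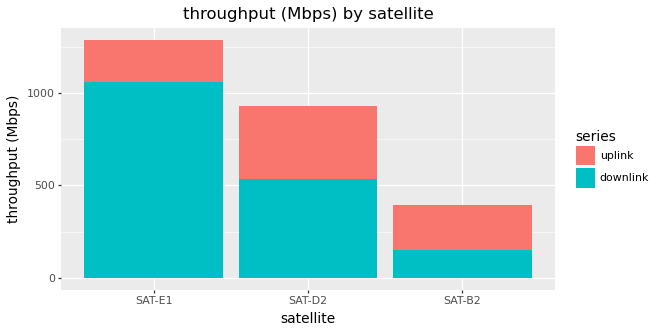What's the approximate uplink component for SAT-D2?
≈ 400

uplink top ≈ 1000, bottom ≈ 600; segment ≈ 400.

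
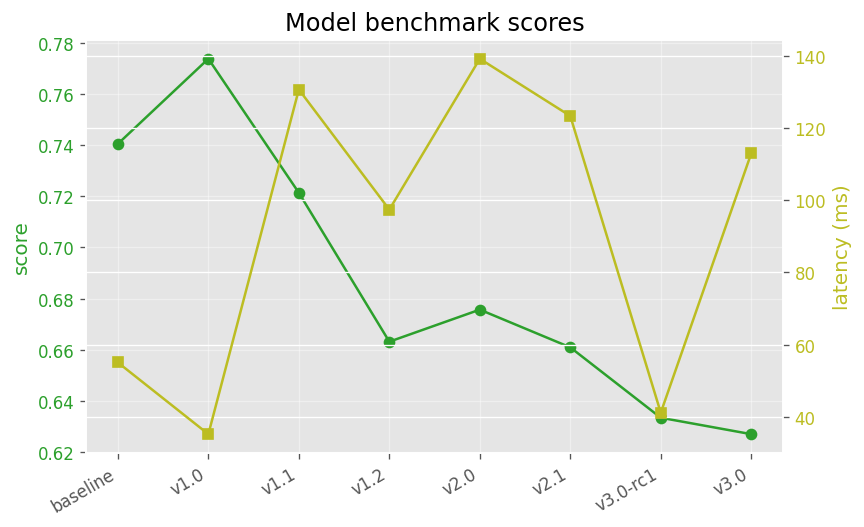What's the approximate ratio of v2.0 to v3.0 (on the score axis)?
v2.0 ≈ 0.68, v3.0 ≈ 0.62; 0.68/0.62 ≈ 1.1.

≈ 1.1×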